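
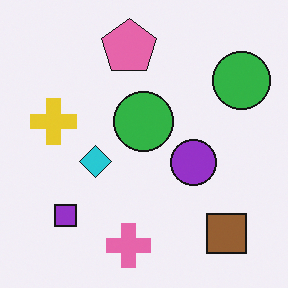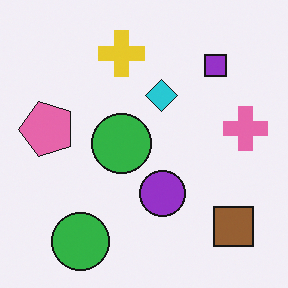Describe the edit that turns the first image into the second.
The transformation is: transposed (reflected across the top-left ↔ bottom-right diagonal).

Shapes have swapped their row and column positions — what was in the top-right is now in the bottom-left — a diagonal reflection.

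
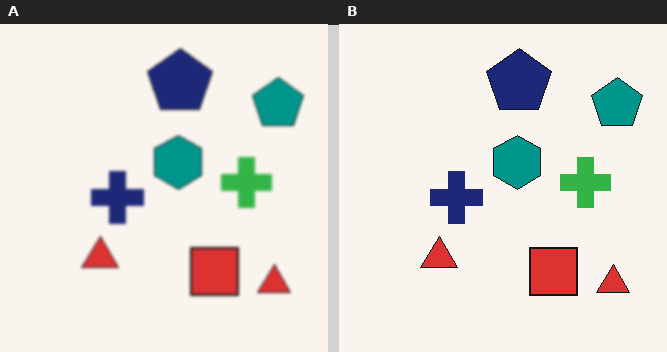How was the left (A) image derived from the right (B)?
The left (A) image is the right (B) lightly blurred.

Shape edges and outlines are uniformly softened across the whole image.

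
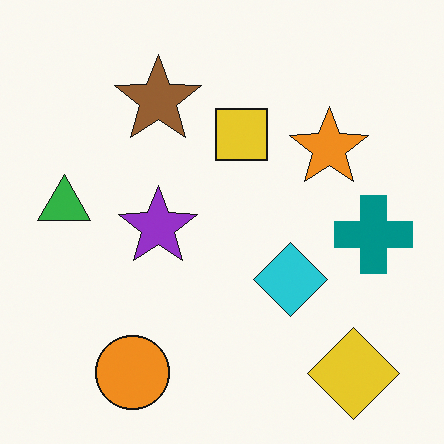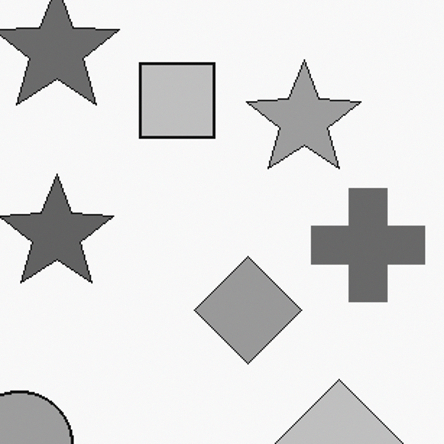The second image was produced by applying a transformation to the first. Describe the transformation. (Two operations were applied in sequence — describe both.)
The second image is the first cropped to a modestly smaller region and rescaled, then converted to grayscale.

The visible shapes are larger and the field of view is narrower; shapes near the original edges may be partly or wholly outside the frame — a crop-and-rescale. All color is removed — every shape is now a shade of grey.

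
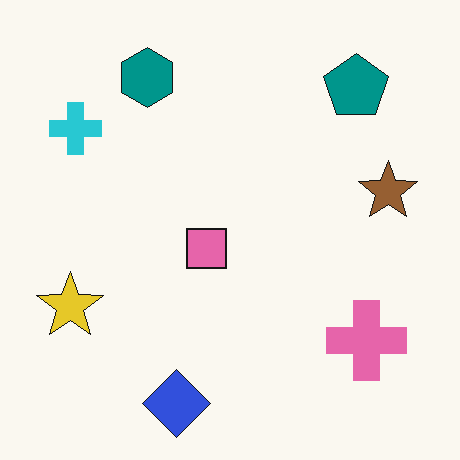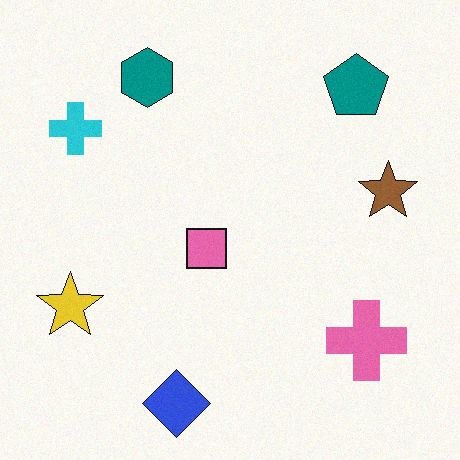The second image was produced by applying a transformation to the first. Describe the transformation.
This is the original image degraded with a light layer of grain.

Random speckle covers the whole image, including the flat background.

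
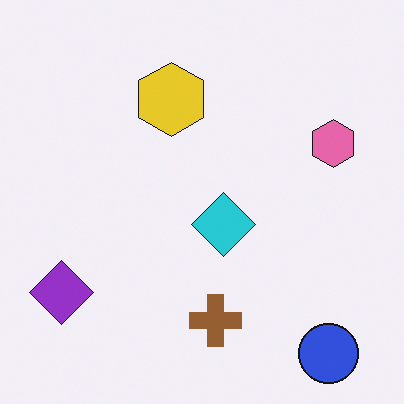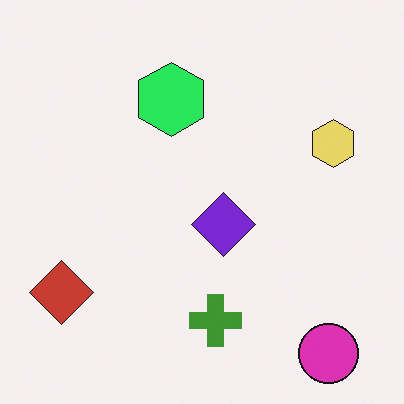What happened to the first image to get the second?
This is the original image hue-shifted through roughly a third of the color wheel.

Every shape's color has rotated by the same amount around the hue wheel — a uniform hue shift.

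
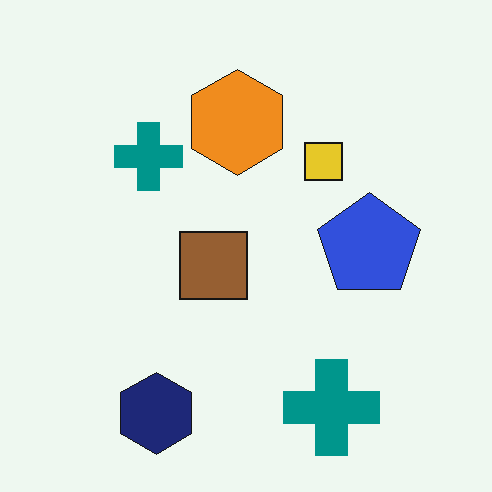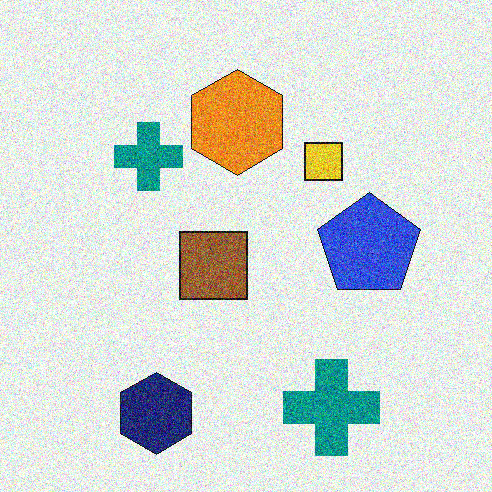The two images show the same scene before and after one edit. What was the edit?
Degraded with a thick layer of grain.

Random speckle covers the whole image, including the flat background.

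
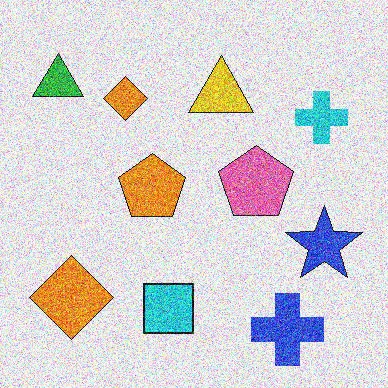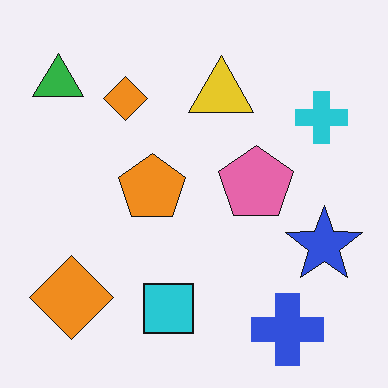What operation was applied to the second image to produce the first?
The first image is the second degraded with a thick layer of grain.

Random speckle covers the whole image, including the flat background.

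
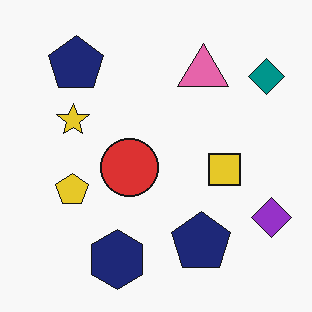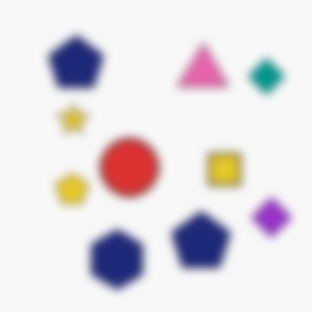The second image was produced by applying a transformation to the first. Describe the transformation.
It was moderately blurred.

Shape edges and outlines are uniformly softened across the whole image.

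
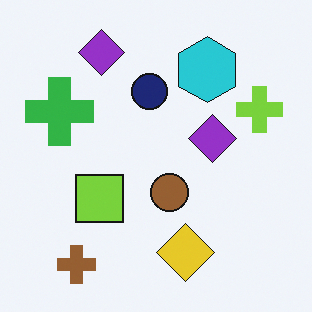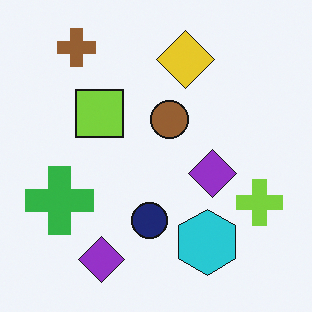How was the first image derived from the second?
Flipped vertically (top ↔ bottom).

The brown cross is in the top-left of the second image and the bottom-left of the first — shapes on opposite sides of the horizontal midline have swapped in a mirror flip.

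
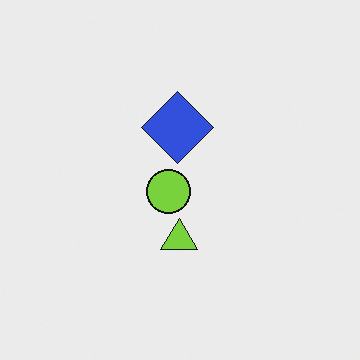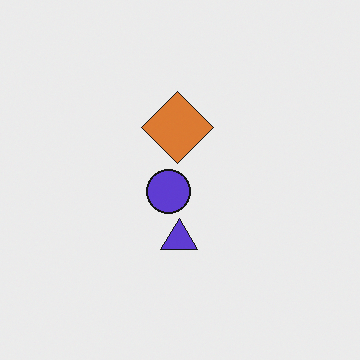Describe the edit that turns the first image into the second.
The transformation is: hue-shifted by a large amount.

Every shape's color has rotated by the same amount around the hue wheel — a uniform hue shift.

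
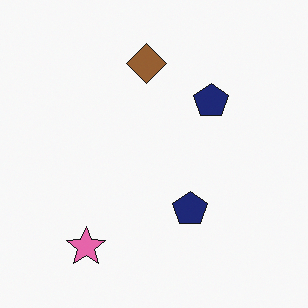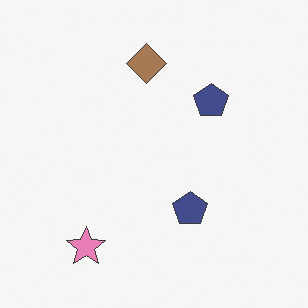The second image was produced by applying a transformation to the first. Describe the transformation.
The image was given slightly reduced contrast.

Tones are pushed toward mid-grey across the whole image — a global contrast change.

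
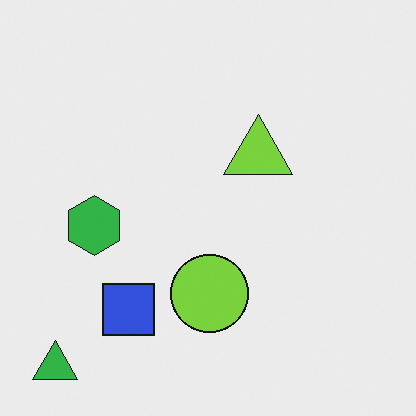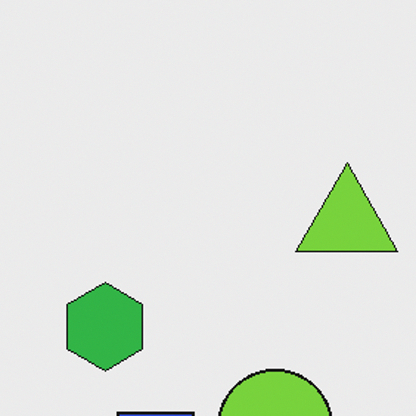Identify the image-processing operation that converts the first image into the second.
It was cropped to a modestly smaller region and rescaled.

The visible shapes are larger and the field of view is narrower; shapes near the original edges may be partly or wholly outside the frame — a crop-and-rescale.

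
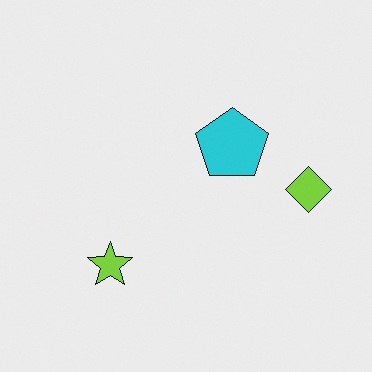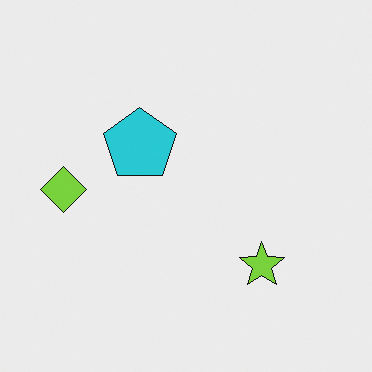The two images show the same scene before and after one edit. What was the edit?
Flipped horizontally (left ↔ right).

The lime diamond is in the right of the first image and the left of the second — shapes on opposite sides of the vertical midline have swapped in a mirror flip.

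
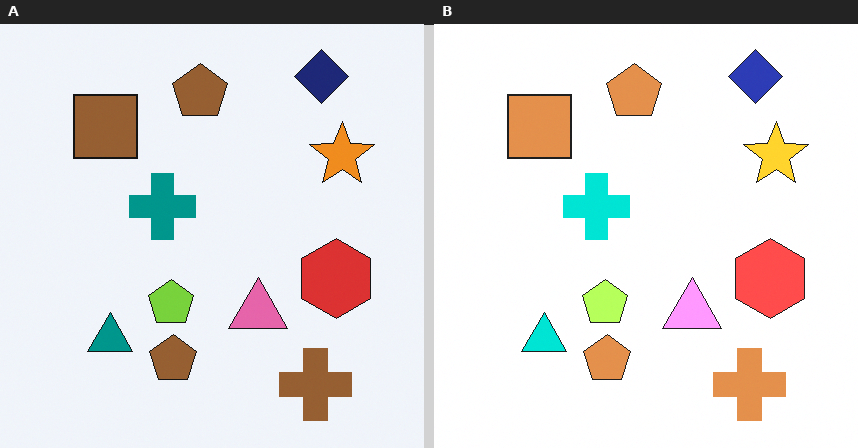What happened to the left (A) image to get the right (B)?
This is the original image substantially brightened.

Every pixel — background and shapes alike — is uniformly brightened.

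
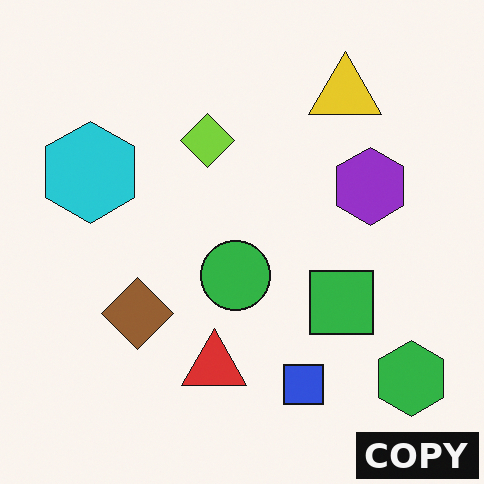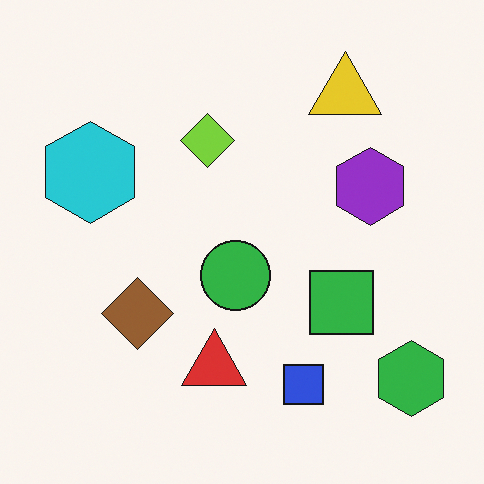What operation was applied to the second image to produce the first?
This is the original image watermarked with the text "COPY" in the lower-right corner.

A dark label reading "COPY" appears in the lower-right corner.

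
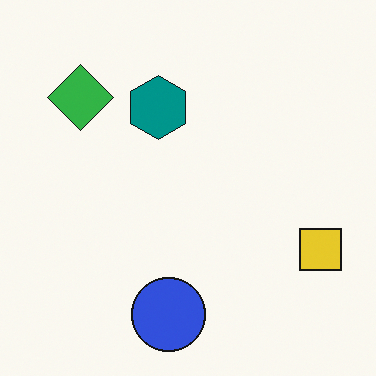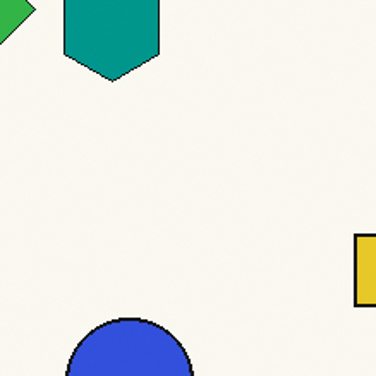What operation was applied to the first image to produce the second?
Cropped to a noticeably smaller region and rescaled.

The visible shapes are larger and the field of view is narrower; shapes near the original edges may be partly or wholly outside the frame — a crop-and-rescale.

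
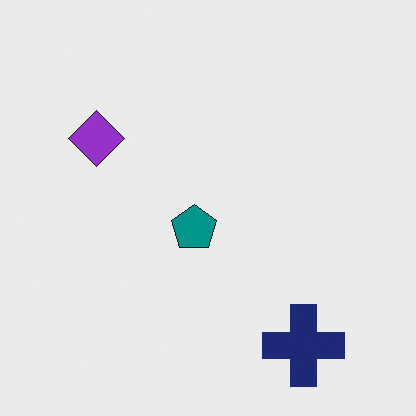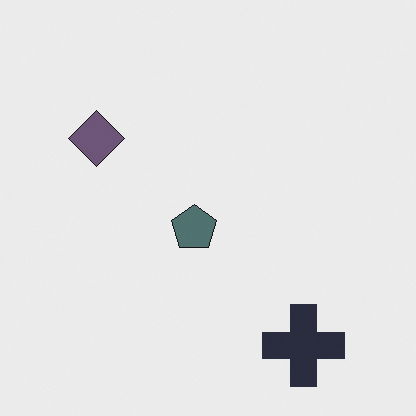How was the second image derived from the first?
The transformation is: heavily desaturated.

All colors are more muted and greyish — a global saturation change.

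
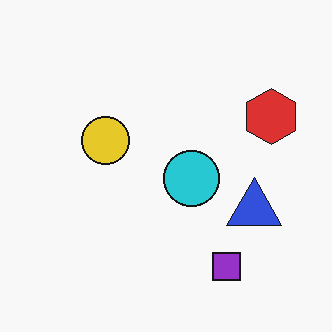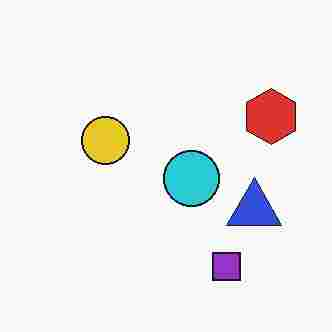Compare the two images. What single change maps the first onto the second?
The second image is the first heavily JPEG-compressed with obvious blocking artifacts.

Blocky 8×8 compression artifacts appear around shape edges and the flat background shows ringing — characteristic JPEG degradation.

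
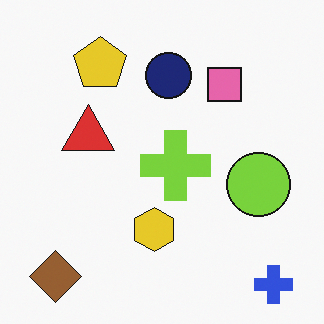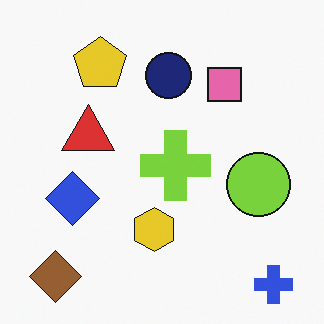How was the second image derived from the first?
It was overlaid with an additional blue diamond.

A blue diamond appears in the second image that is absent from the first.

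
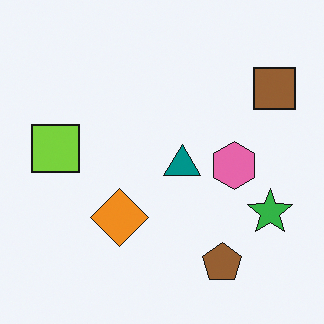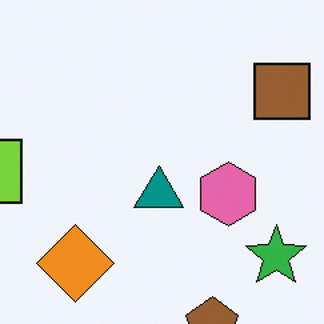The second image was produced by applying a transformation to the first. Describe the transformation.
The image was cropped slightly and scaled back up.

The visible shapes are larger and the field of view is narrower; shapes near the original edges may be partly or wholly outside the frame — a crop-and-rescale.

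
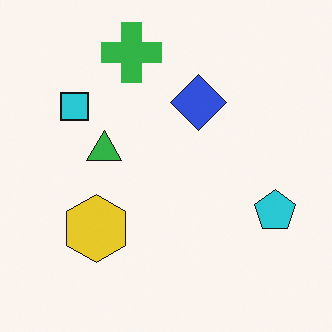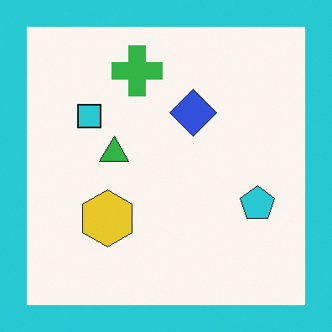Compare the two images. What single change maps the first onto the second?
The second image is the first framed with a cyan border.

A solid cyan frame runs around the edge of the second image, with the content slightly shrunk inside it.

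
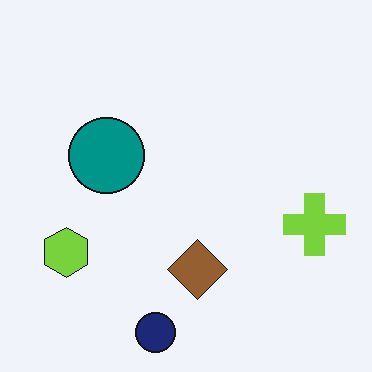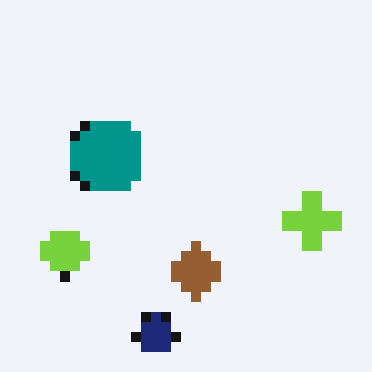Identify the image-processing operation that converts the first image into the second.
This is the original image coarsely pixelated.

Shapes are reduced to large square blocks; fine edges and outlines are lost — a downscale-then-upscale (mosaic) effect.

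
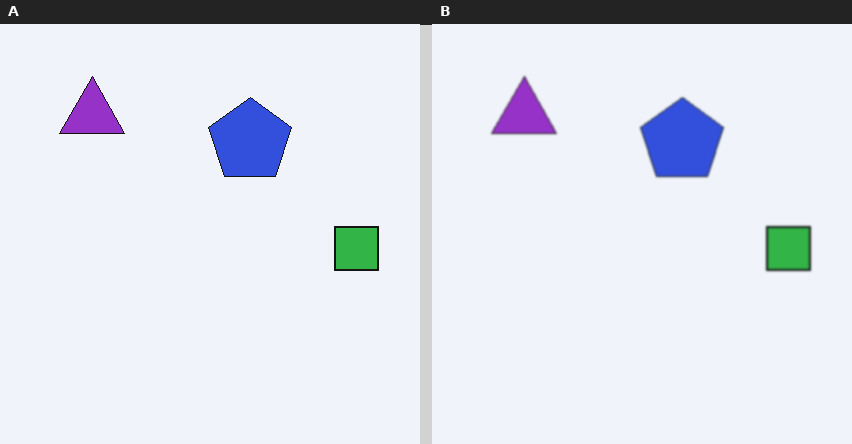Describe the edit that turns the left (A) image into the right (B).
The transformation is: given a subtle gaussian blur.

Shape edges and outlines are uniformly softened across the whole image.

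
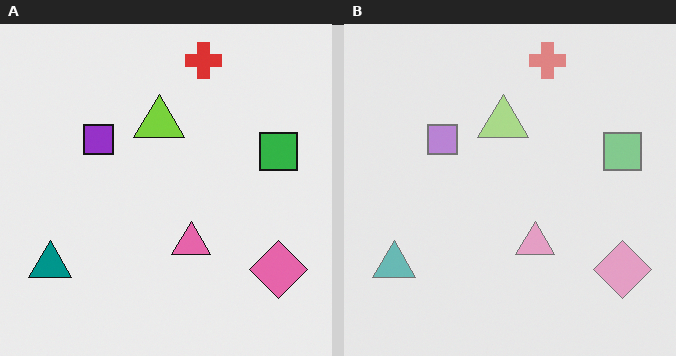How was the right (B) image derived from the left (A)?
This is the original image given much lower contrast.

Tones are pushed toward mid-grey across the whole image — a global contrast change.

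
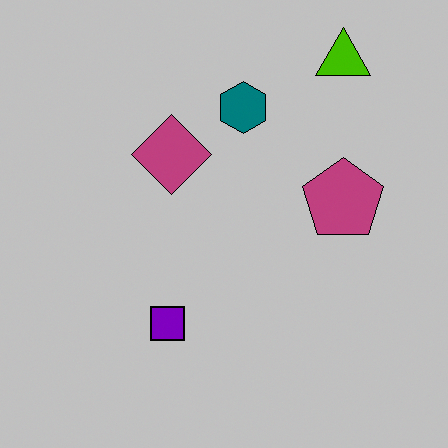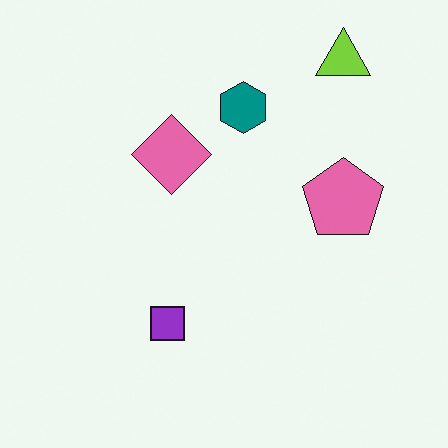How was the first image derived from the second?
It was aggressively posterized.

Each flat color has snapped to a coarser quantized level — most visibly, the near-white background has dropped to a flat grey.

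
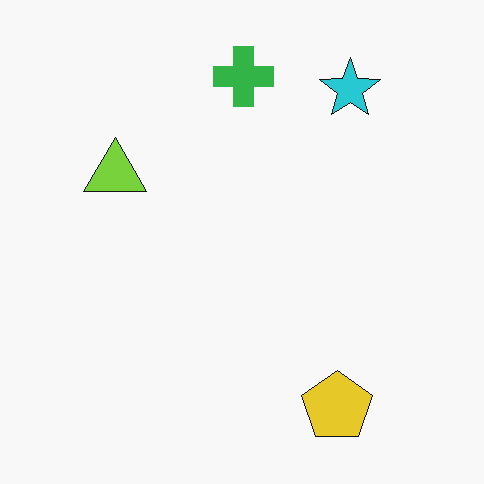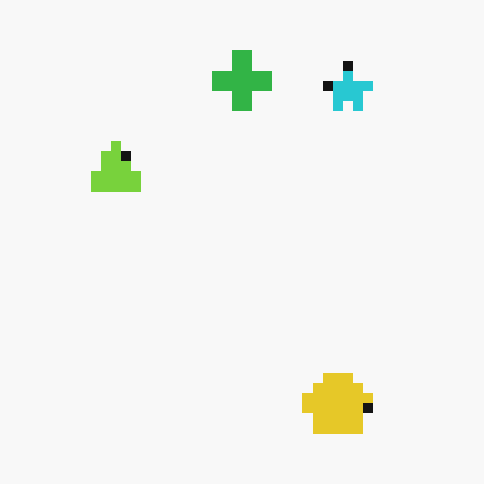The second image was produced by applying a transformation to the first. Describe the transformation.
This is the original image heavily pixelated into large blocks.

Shapes are reduced to large square blocks; fine edges and outlines are lost — a downscale-then-upscale (mosaic) effect.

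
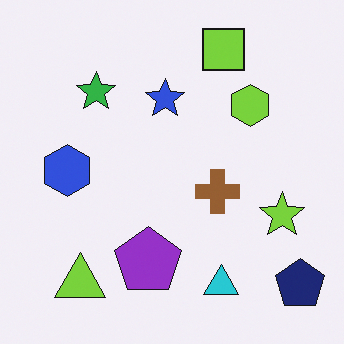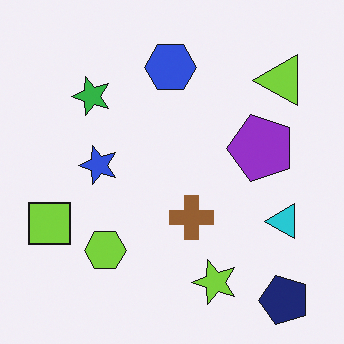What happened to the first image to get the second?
It was transposed (reflected across the top-left ↔ bottom-right diagonal).

Shapes have swapped their row and column positions — what was in the top-right is now in the bottom-left — a diagonal reflection.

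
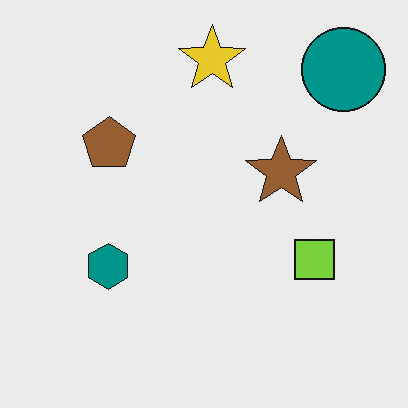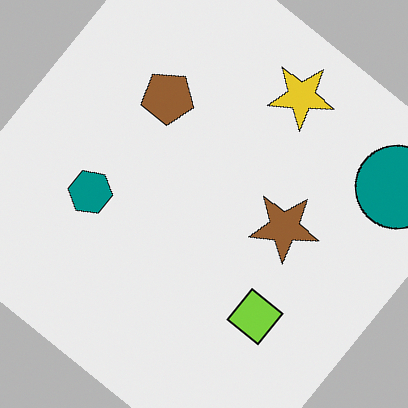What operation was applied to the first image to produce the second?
This is the original image rotated clockwise by a large amount — several tens of degrees.

Every shape is tilted by the same angle and the image corners show triangular fill wedges — a whole-image rotation by a non-right angle.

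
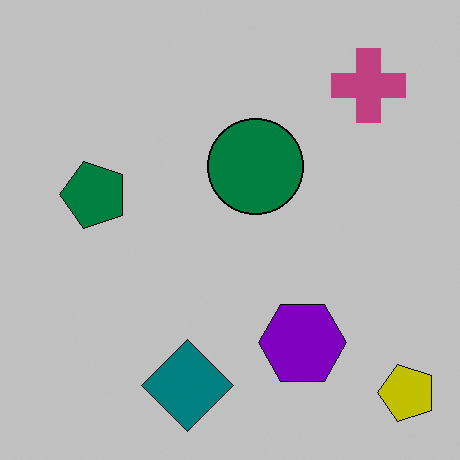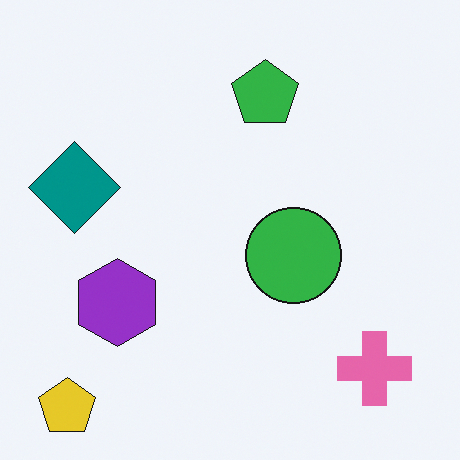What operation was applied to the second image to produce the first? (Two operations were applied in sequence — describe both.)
Rotated 90° counter-clockwise, then aggressively posterized.

The yellow pentagon sits in the bottom-left of the second image and the bottom-right of the first — consistent with a whole-image 90° counter-clockwise rotation. Each flat color has snapped to a coarser quantized level — most visibly, the near-white background has dropped to a flat grey.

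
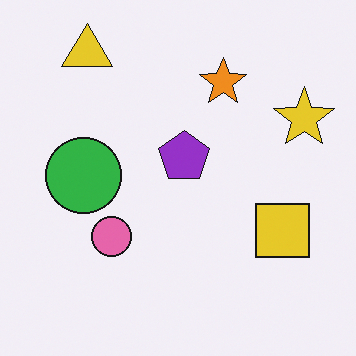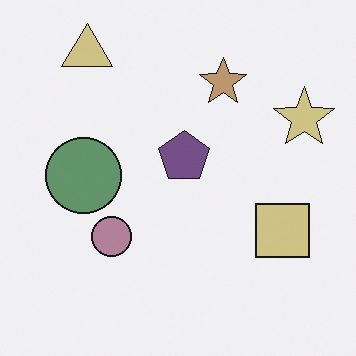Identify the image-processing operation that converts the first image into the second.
The image was made much more muted (saturation change).

All colors are more muted and greyish — a global saturation change.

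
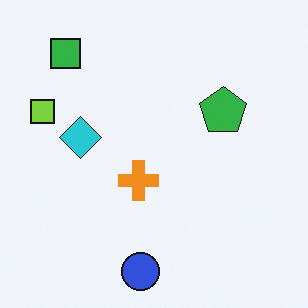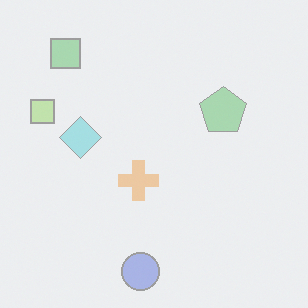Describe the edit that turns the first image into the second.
This is the original image washed out (contrast reduced).

Tones are pushed toward mid-grey across the whole image — a global contrast change.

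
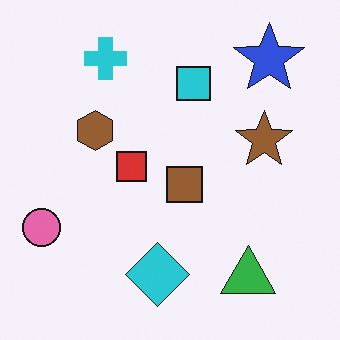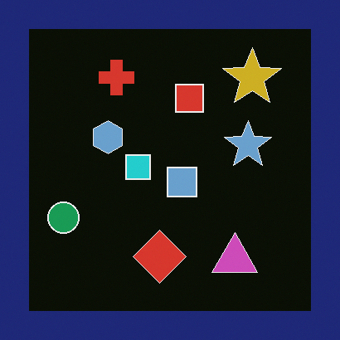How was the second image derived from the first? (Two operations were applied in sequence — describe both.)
The image was color-inverted (negative), then framed with a navy border.

The light background has become dark and every shape's color is its complement — a photographic negative. A solid navy frame runs around the edge of the second image, with the content slightly shrunk inside it.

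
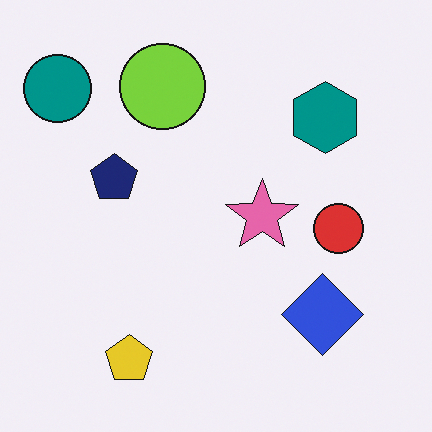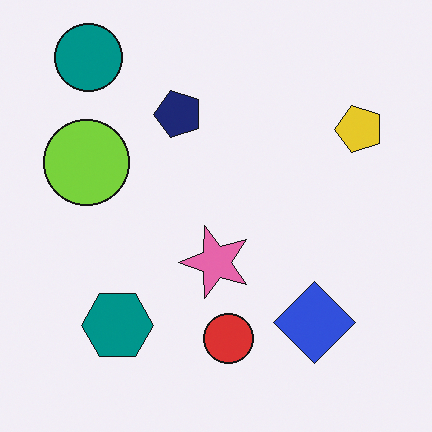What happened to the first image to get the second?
It was transposed (reflected across the top-left ↔ bottom-right diagonal).

Shapes have swapped their row and column positions — what was in the top-right is now in the bottom-left — a diagonal reflection.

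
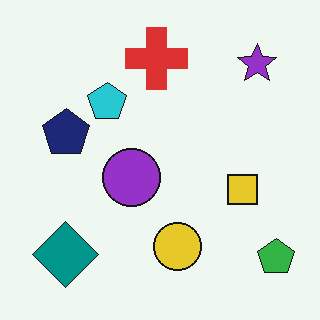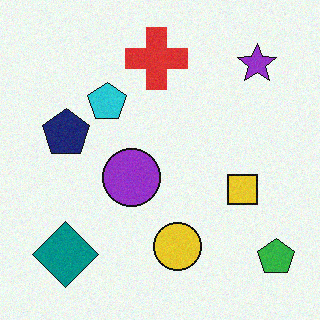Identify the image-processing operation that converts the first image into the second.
Degraded with a light layer of grain.

Random speckle covers the whole image, including the flat background.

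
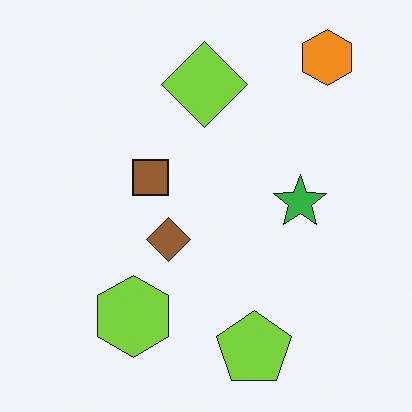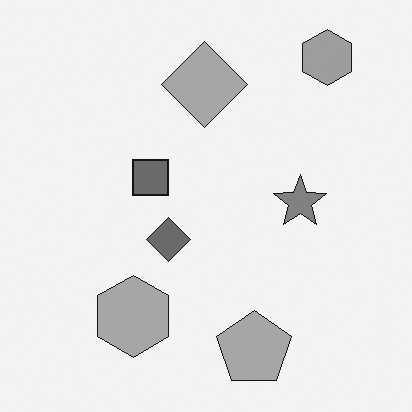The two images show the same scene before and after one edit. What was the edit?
The image was converted to grayscale.

All color is removed — every shape is now a shade of grey.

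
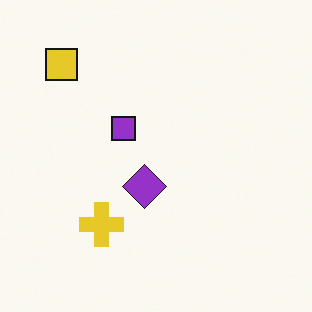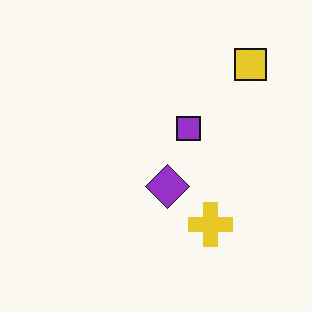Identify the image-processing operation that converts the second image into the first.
It was flipped horizontally (left ↔ right).

The yellow square is in the top-right of the second image and the top-left of the first — shapes on opposite sides of the vertical midline have swapped in a mirror flip.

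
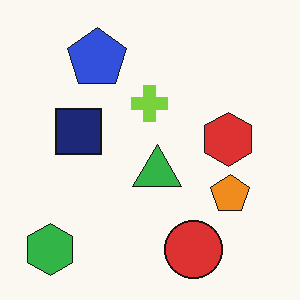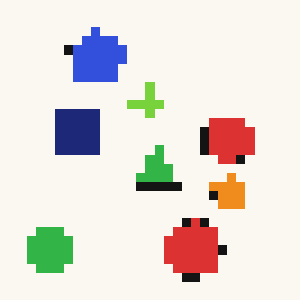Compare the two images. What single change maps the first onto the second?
Heavily pixelated into large blocks.

Shapes are reduced to large square blocks; fine edges and outlines are lost — a downscale-then-upscale (mosaic) effect.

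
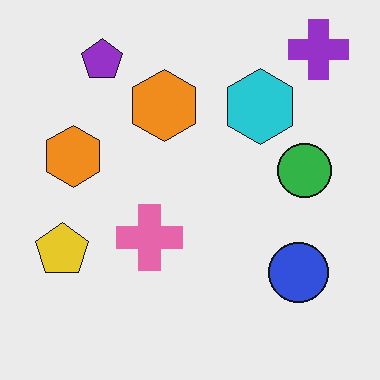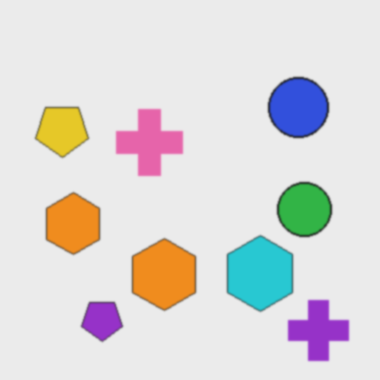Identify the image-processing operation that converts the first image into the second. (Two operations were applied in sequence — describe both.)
The transformation is: given a subtle gaussian blur, then flipped vertically (top ↔ bottom).

Shape edges and outlines are uniformly softened across the whole image. The purple cross is in the top-right of the first image and the bottom-right of the second — shapes on opposite sides of the horizontal midline have swapped in a mirror flip.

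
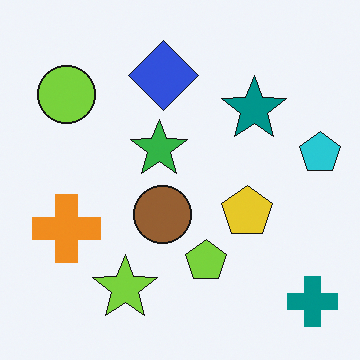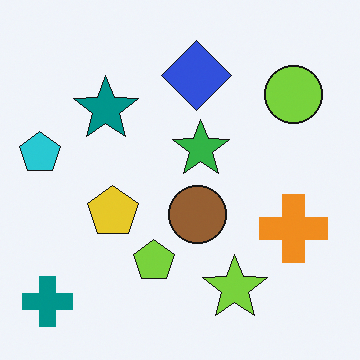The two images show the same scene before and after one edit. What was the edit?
The second image is the first flipped horizontally (left ↔ right).

The cyan pentagon is in the right of the first image and the left of the second — shapes on opposite sides of the vertical midline have swapped in a mirror flip.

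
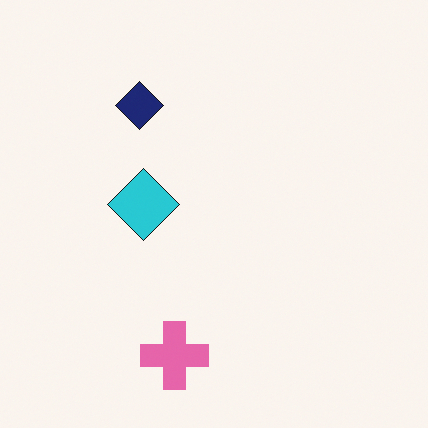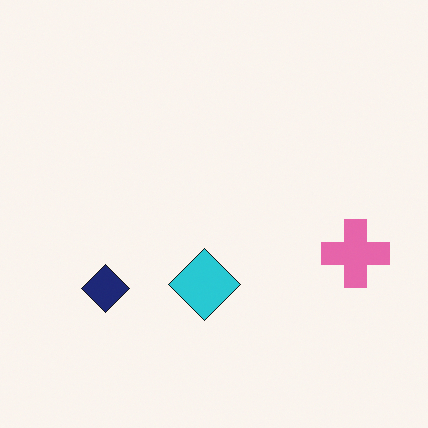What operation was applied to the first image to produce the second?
The second image is the first rotated 90° counter-clockwise.

The pink cross sits in the bottom of the first image and the right of the second — consistent with a whole-image 90° counter-clockwise rotation.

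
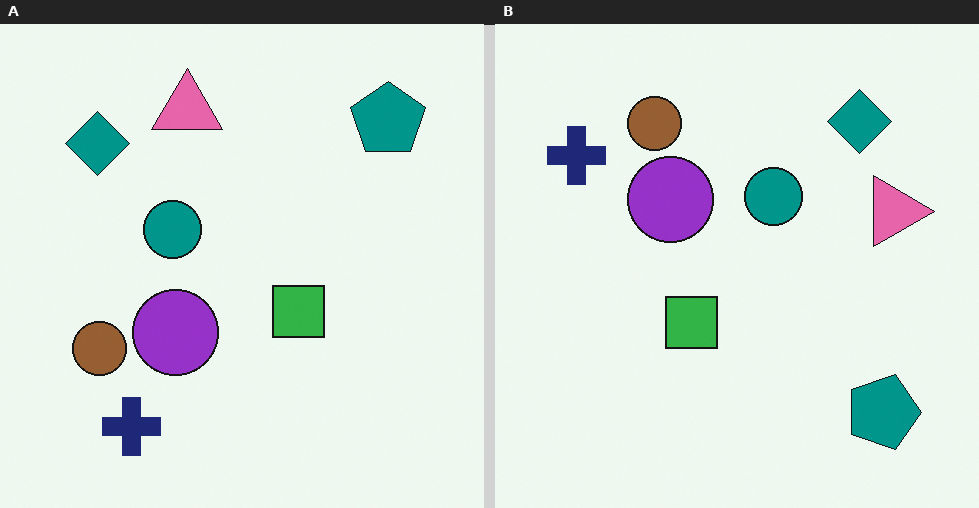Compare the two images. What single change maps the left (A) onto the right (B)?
The transformation is: rotated 90° clockwise.

The teal pentagon sits in the top-right of the left (A) image and the bottom-right of the right (B) — consistent with a whole-image 90° clockwise rotation.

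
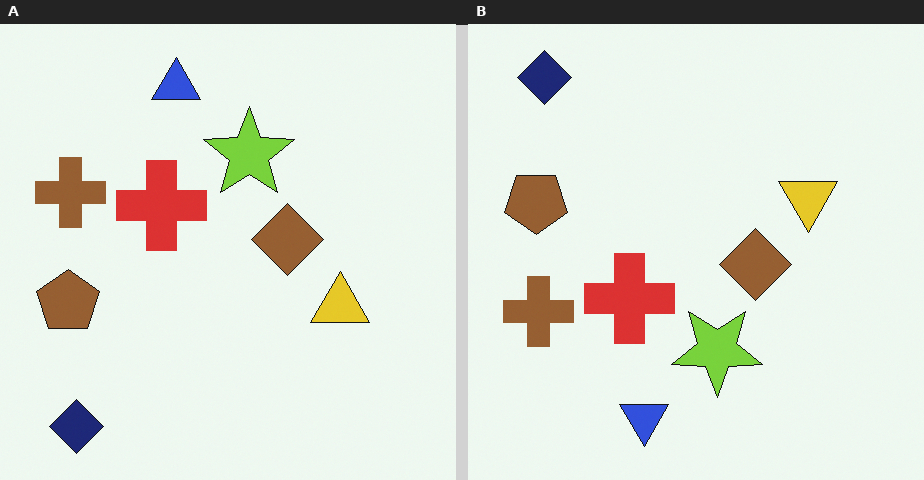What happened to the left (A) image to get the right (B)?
The image was flipped vertically (top ↔ bottom).

The navy diamond is in the bottom-left of the left (A) image and the top-left of the right (B) — shapes on opposite sides of the horizontal midline have swapped in a mirror flip.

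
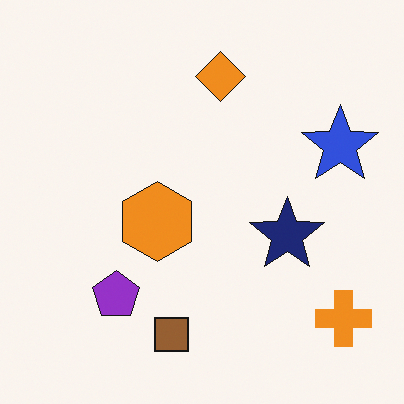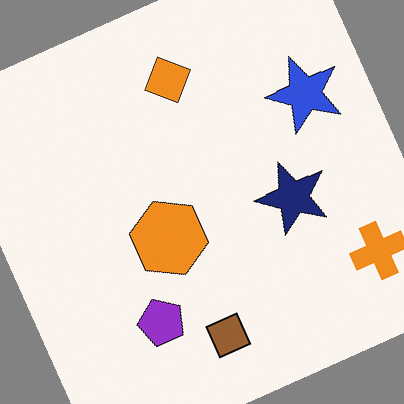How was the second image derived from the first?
It was rotated counter-clockwise by a moderate amount.

Every shape is tilted by the same angle and the image corners show triangular fill wedges — a whole-image rotation by a non-right angle.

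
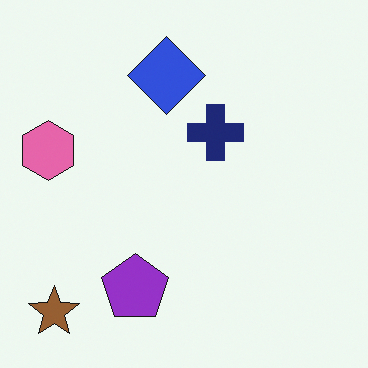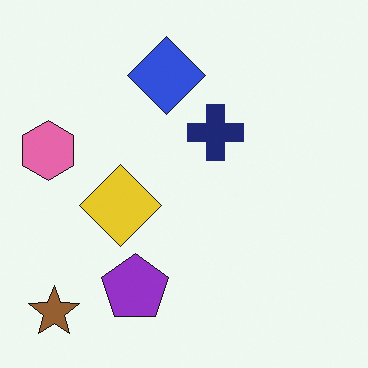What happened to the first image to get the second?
The second image is the first overlaid with an additional yellow diamond.

A yellow diamond appears in the second image that is absent from the first.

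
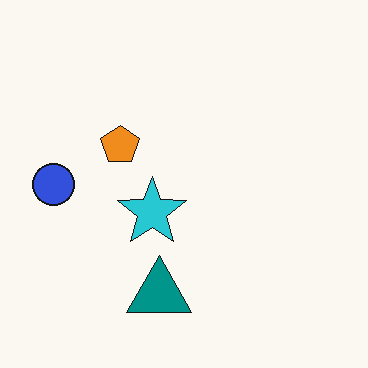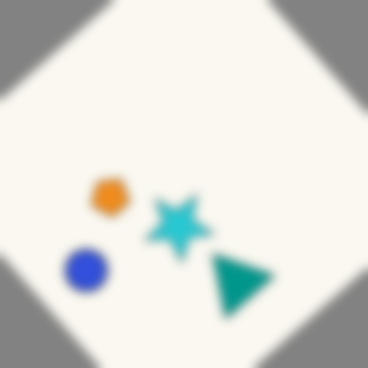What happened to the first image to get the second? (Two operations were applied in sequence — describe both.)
The image was rotated counter-clockwise by a large amount — several tens of degrees, then heavily blurred.

Every shape is tilted by the same angle and the image corners show triangular fill wedges — a whole-image rotation by a non-right angle. Shape edges and outlines are uniformly softened across the whole image.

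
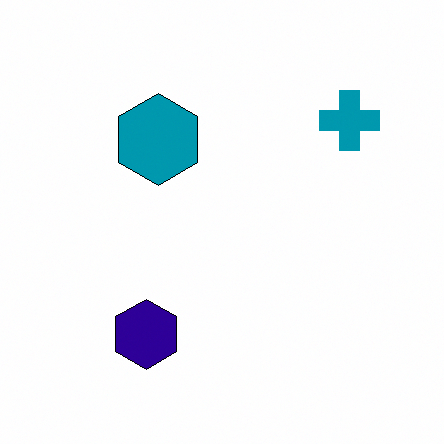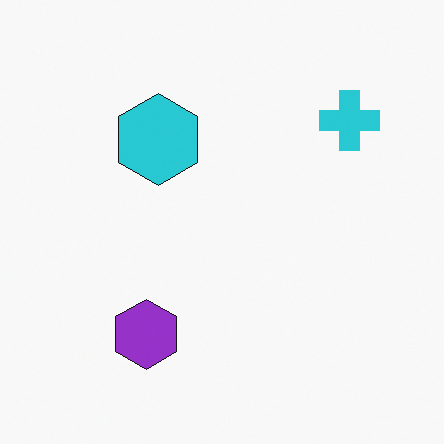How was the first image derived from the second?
Given much higher contrast.

Tones are pushed away from mid-grey across the whole image — a global contrast change.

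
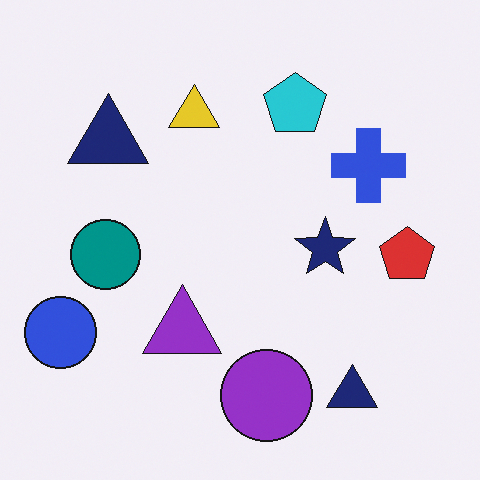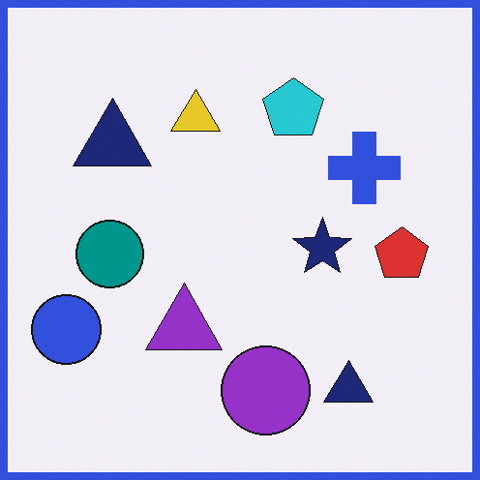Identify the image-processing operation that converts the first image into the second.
It was framed with a blue border.

A solid blue frame runs around the edge of the second image, with the content slightly shrunk inside it.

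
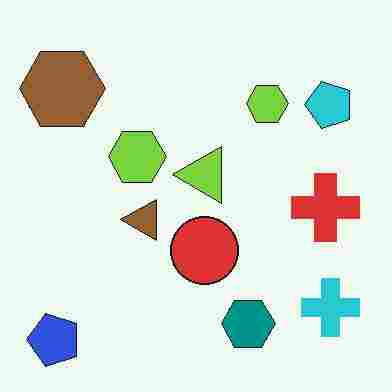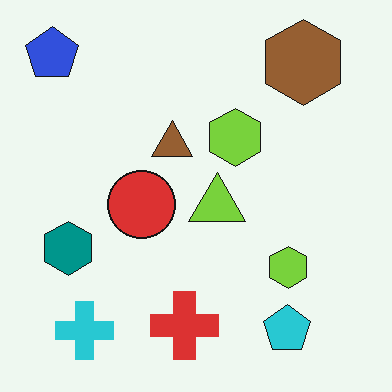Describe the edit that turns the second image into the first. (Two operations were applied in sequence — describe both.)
This is the original image rotated 90° counter-clockwise, then heavily JPEG-compressed with obvious blocking artifacts.

The blue pentagon sits in the top-left of the second image and the bottom-left of the first — consistent with a whole-image 90° counter-clockwise rotation. Blocky 8×8 compression artifacts appear around shape edges and the flat background shows ringing — characteristic JPEG degradation.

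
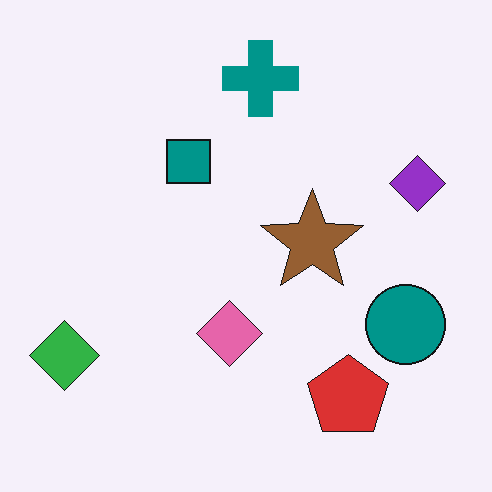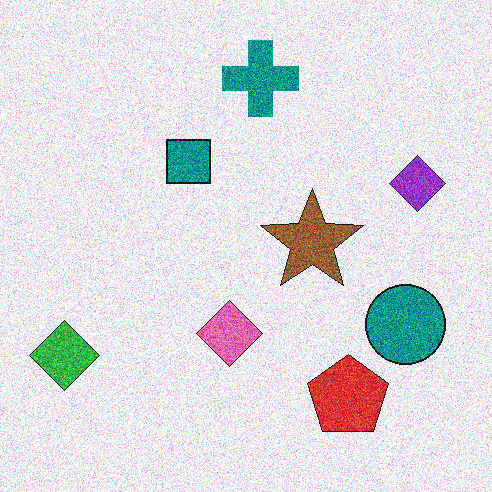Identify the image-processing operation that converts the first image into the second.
It was degraded with strong gaussian noise.

Random speckle covers the whole image, including the flat background.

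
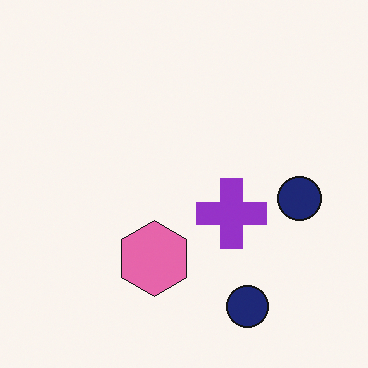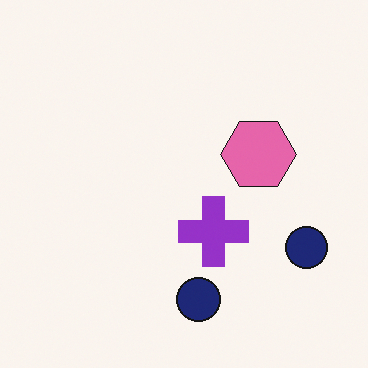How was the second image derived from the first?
The transformation is: transposed (reflected across the top-left ↔ bottom-right diagonal).

Shapes have swapped their row and column positions — what was in the top-right is now in the bottom-left — a diagonal reflection.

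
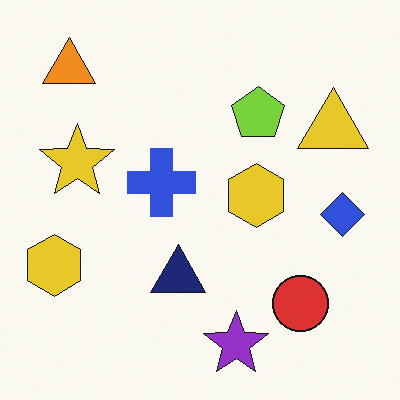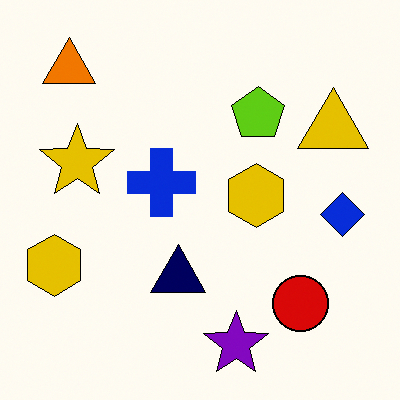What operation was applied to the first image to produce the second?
The image was given slightly increased contrast.

Tones are pushed away from mid-grey across the whole image — a global contrast change.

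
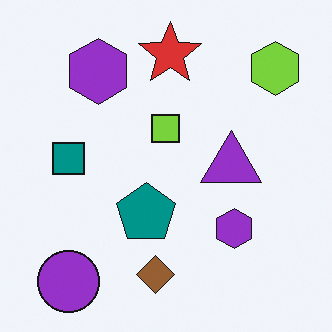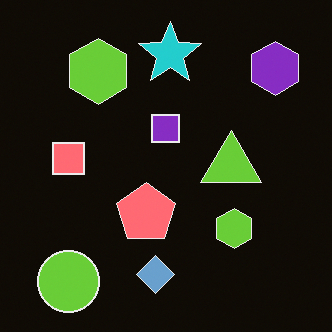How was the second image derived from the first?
The image was color-inverted (negative).

The light background has become dark and every shape's color is its complement — a photographic negative.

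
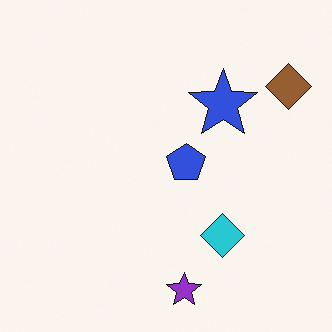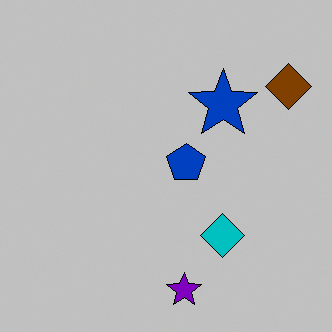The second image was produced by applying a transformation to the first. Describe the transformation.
This is the original image heavily posterized to just a handful of flat colors.

Each flat color has snapped to a coarser quantized level — most visibly, the near-white background has dropped to a flat grey.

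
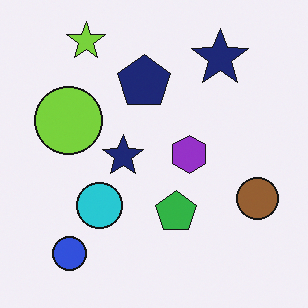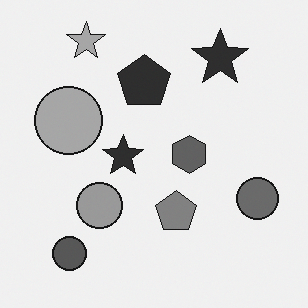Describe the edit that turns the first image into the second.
This is the original image converted to grayscale.

All color is removed — every shape is now a shade of grey.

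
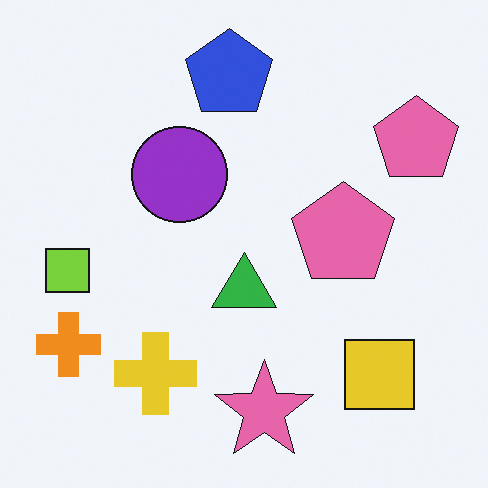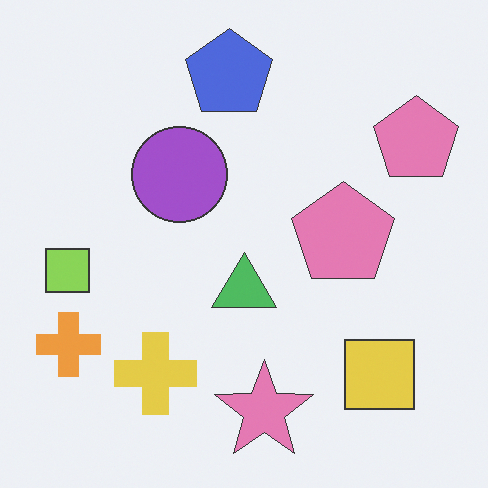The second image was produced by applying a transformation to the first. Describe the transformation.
The second image is the first given slightly reduced contrast.

Tones are pushed toward mid-grey across the whole image — a global contrast change.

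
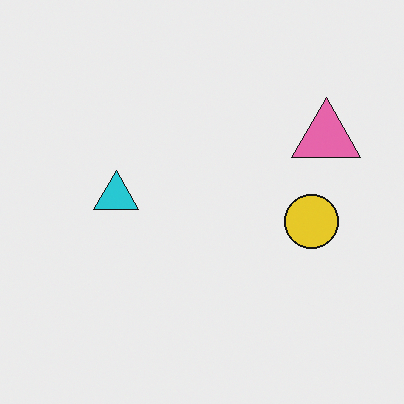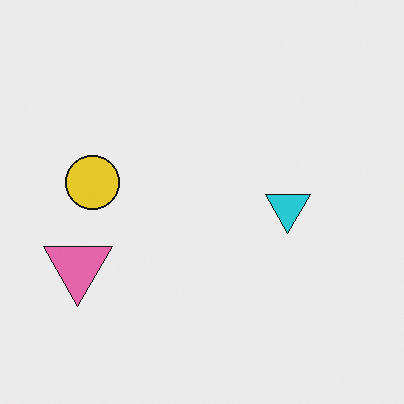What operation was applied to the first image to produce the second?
The image was rotated 180°.

The pink triangle sits in the right of the first image and the left of the second — consistent with a whole-image 180° rotation.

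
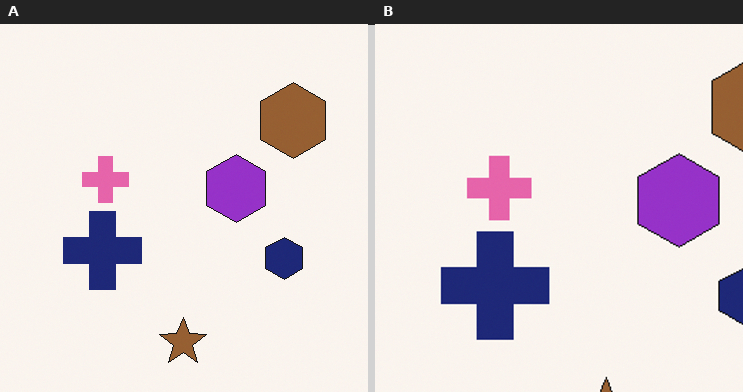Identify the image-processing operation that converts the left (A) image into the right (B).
Cropped slightly and scaled back up.

The visible shapes are larger and the field of view is narrower; shapes near the original edges may be partly or wholly outside the frame — a crop-and-rescale.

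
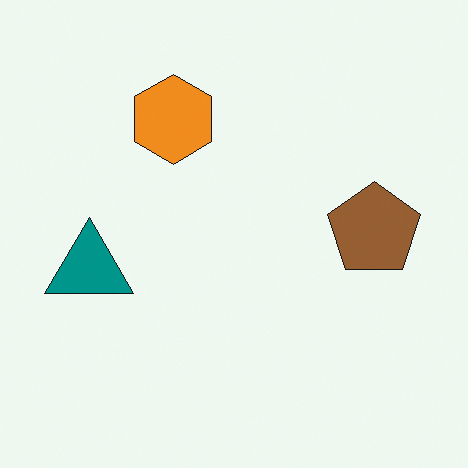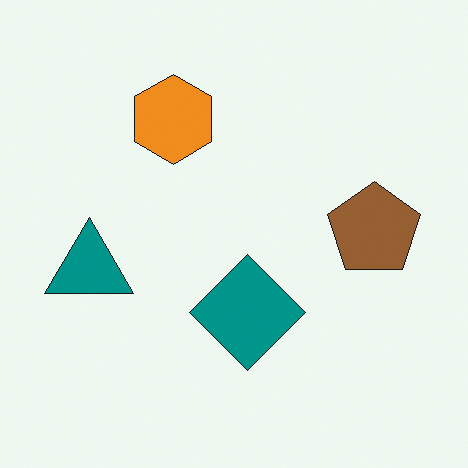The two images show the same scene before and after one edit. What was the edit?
Overlaid with an additional teal diamond.

A teal diamond appears in the second image that is absent from the first.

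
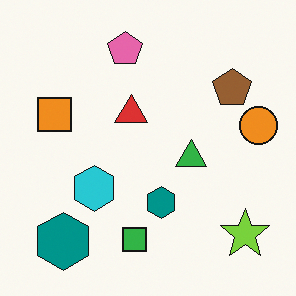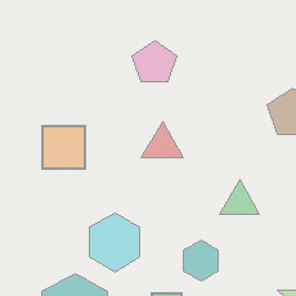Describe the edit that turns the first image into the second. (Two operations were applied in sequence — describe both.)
The transformation is: cropped to a modestly smaller region and rescaled, then given much lower contrast.

The visible shapes are larger and the field of view is narrower; shapes near the original edges may be partly or wholly outside the frame — a crop-and-rescale. Tones are pushed toward mid-grey across the whole image — a global contrast change.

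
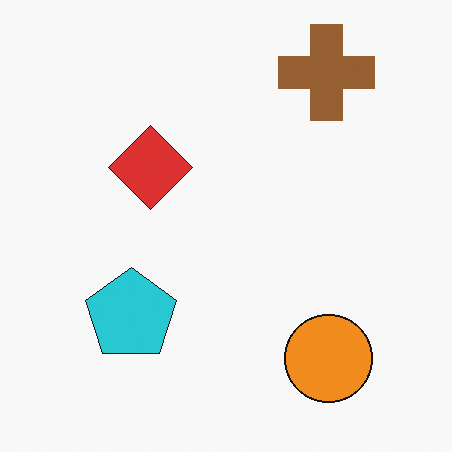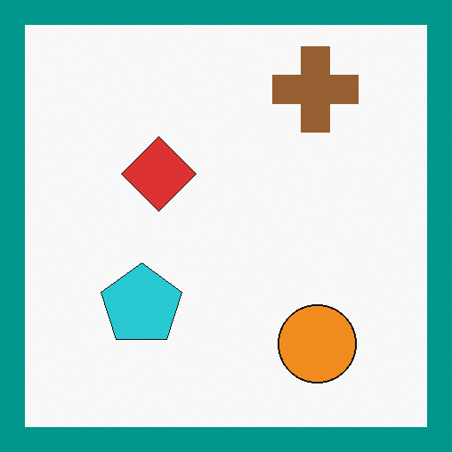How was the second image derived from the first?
It was framed with a teal border.

A solid teal frame runs around the edge of the second image, with the content slightly shrunk inside it.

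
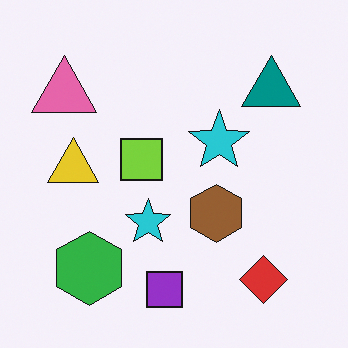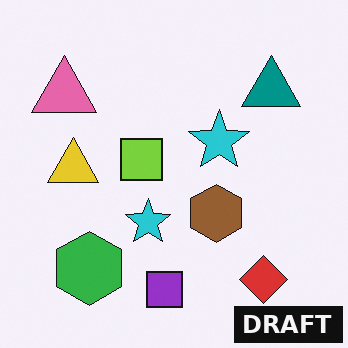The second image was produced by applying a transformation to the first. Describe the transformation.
It was watermarked with the text "DRAFT" in the lower-right corner.

A dark label reading "DRAFT" appears in the lower-right corner.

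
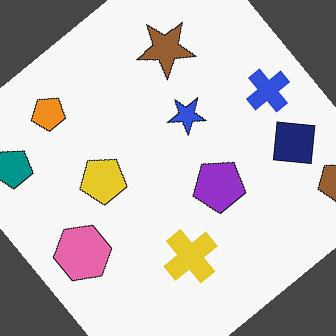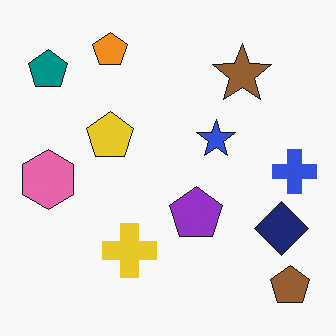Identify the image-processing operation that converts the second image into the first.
It was rotated counter-clockwise by a large amount — several tens of degrees.

Every shape is tilted by the same angle and the image corners show triangular fill wedges — a whole-image rotation by a non-right angle.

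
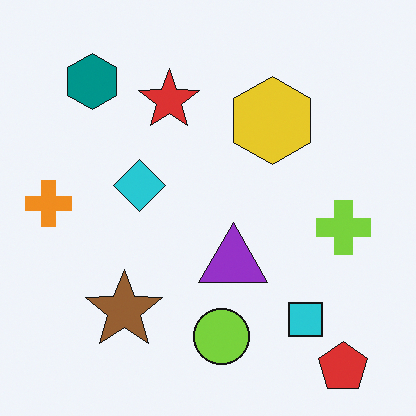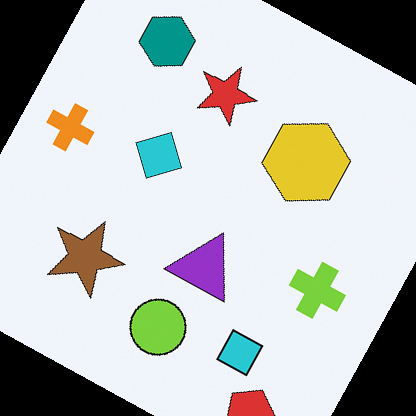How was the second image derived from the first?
This is the original image rotated clockwise by a clearly visible amount.

Every shape is tilted by the same angle and the image corners show triangular fill wedges — a whole-image rotation by a non-right angle.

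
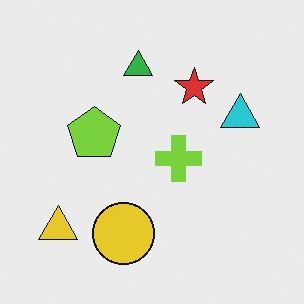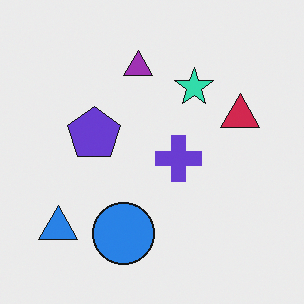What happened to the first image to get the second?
This is the original image hue-shifted through roughly half the color wheel.

Every shape's color has rotated by the same amount around the hue wheel — a uniform hue shift.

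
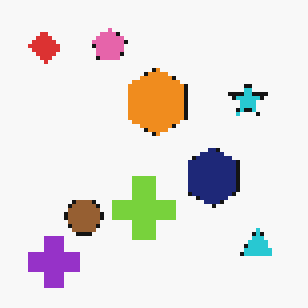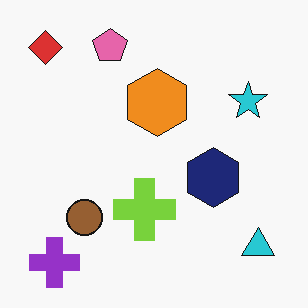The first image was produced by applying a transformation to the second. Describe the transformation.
It was mildly pixelated.

Shapes are reduced to large square blocks; fine edges and outlines are lost — a downscale-then-upscale (mosaic) effect.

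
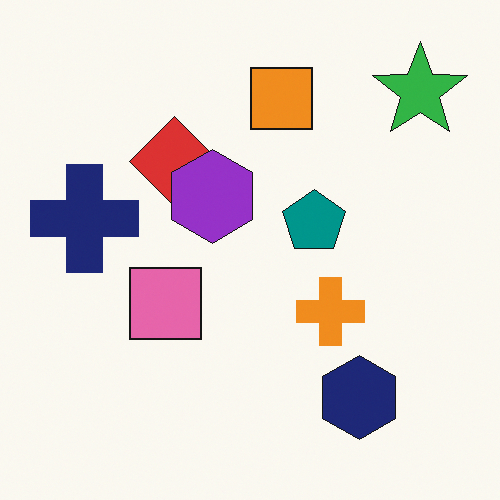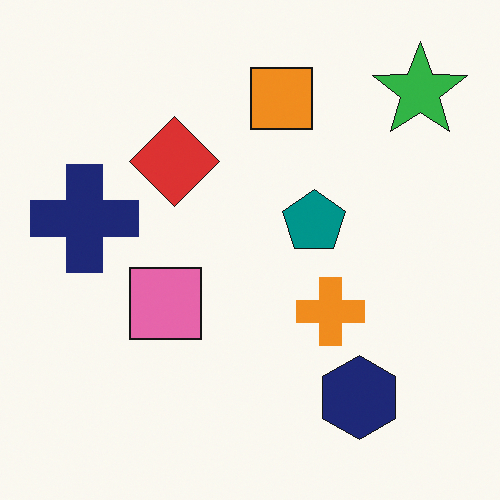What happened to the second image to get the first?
The transformation is: overlaid with an additional purple hexagon.

A purple hexagon appears in the first image that is absent from the second.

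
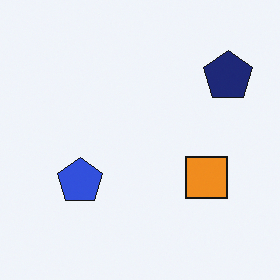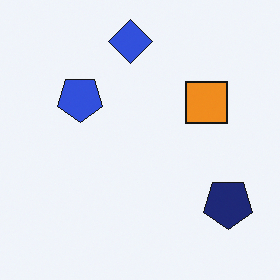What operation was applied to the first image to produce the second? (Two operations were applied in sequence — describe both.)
This is the original image flipped vertically (top ↔ bottom), then overlaid with an additional blue diamond.

The navy pentagon is in the top-right of the first image and the bottom-right of the second — shapes on opposite sides of the horizontal midline have swapped in a mirror flip. A blue diamond appears in the second image that is absent from the first.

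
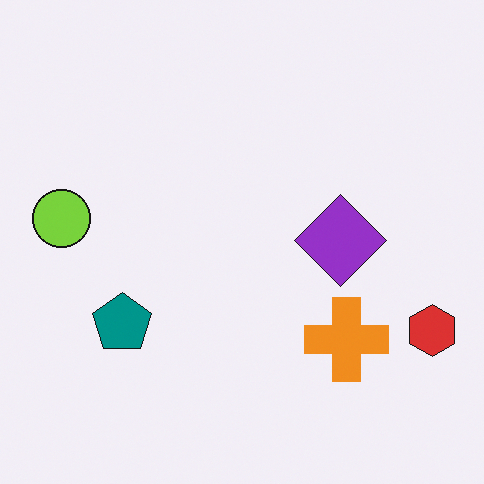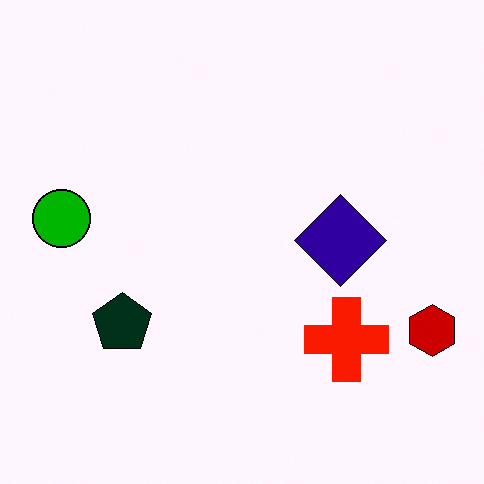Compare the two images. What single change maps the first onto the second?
It was given much higher contrast.

Tones are pushed away from mid-grey across the whole image — a global contrast change.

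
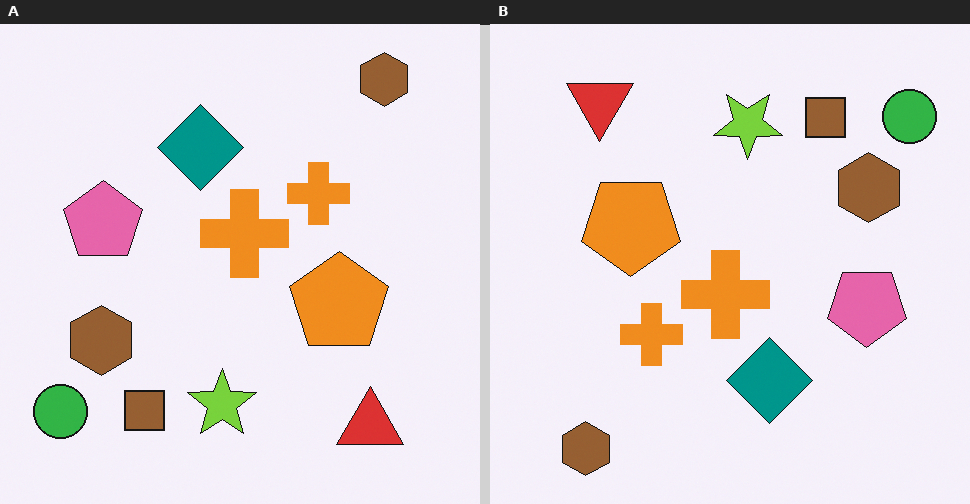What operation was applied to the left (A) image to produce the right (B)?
Rotated 180°.

The green circle sits in the bottom-left of the left (A) image and the top-right of the right (B) — consistent with a whole-image 180° rotation.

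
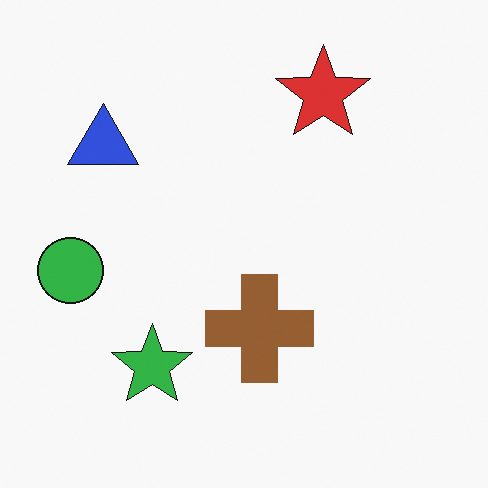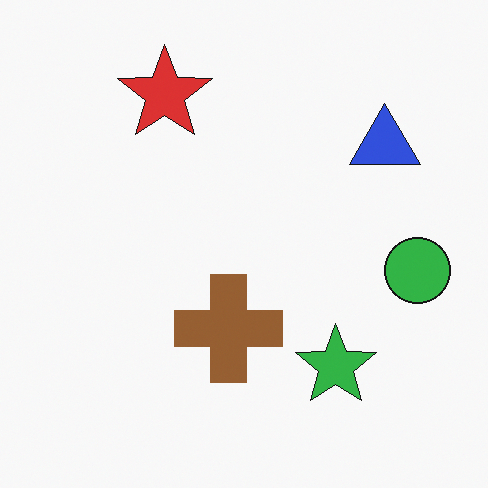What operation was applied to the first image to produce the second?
The image was flipped horizontally (left ↔ right).

The green circle is in the left of the first image and the right of the second — shapes on opposite sides of the vertical midline have swapped in a mirror flip.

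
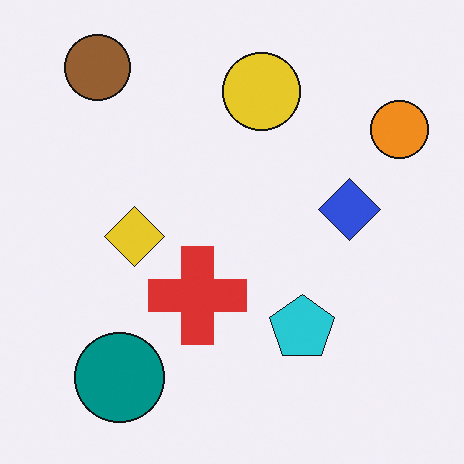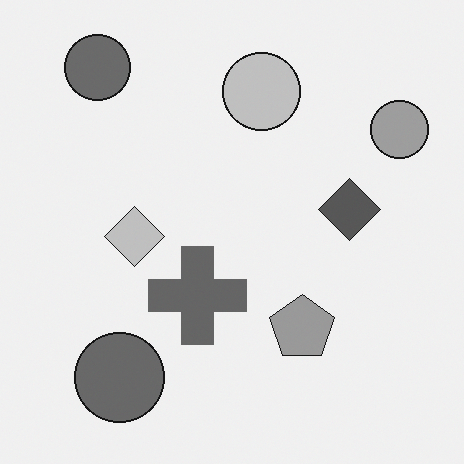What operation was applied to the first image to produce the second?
This is the original image converted to grayscale.

All color is removed — every shape is now a shade of grey.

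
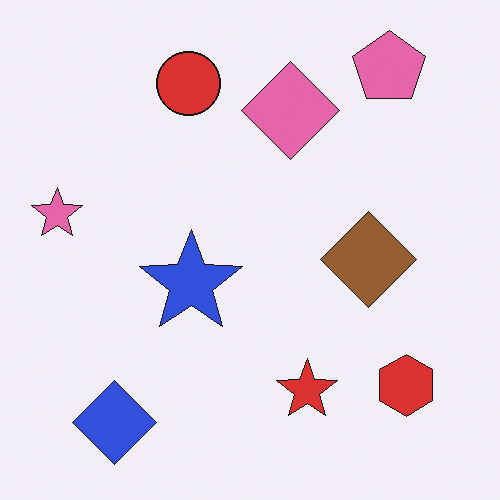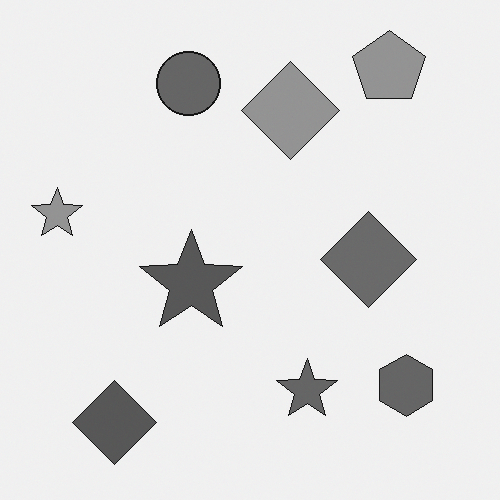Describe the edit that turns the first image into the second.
The image was converted to grayscale.

All color is removed — every shape is now a shade of grey.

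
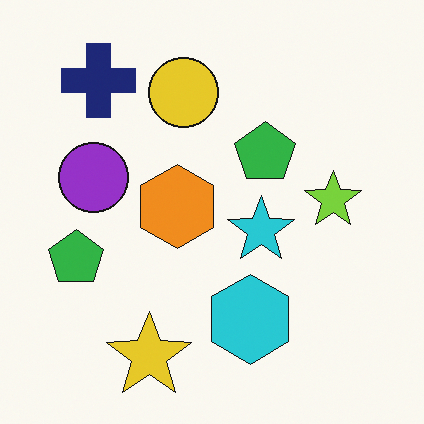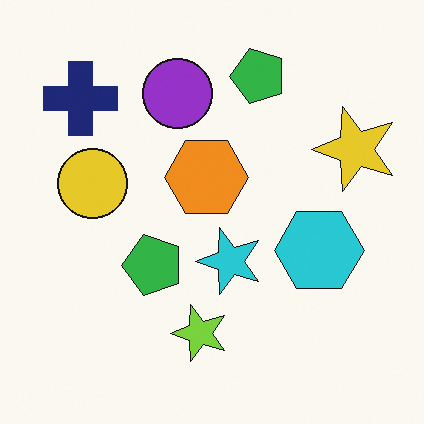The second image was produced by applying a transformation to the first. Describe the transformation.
It was transposed (reflected across the top-left ↔ bottom-right diagonal).

Shapes have swapped their row and column positions — what was in the top-right is now in the bottom-left — a diagonal reflection.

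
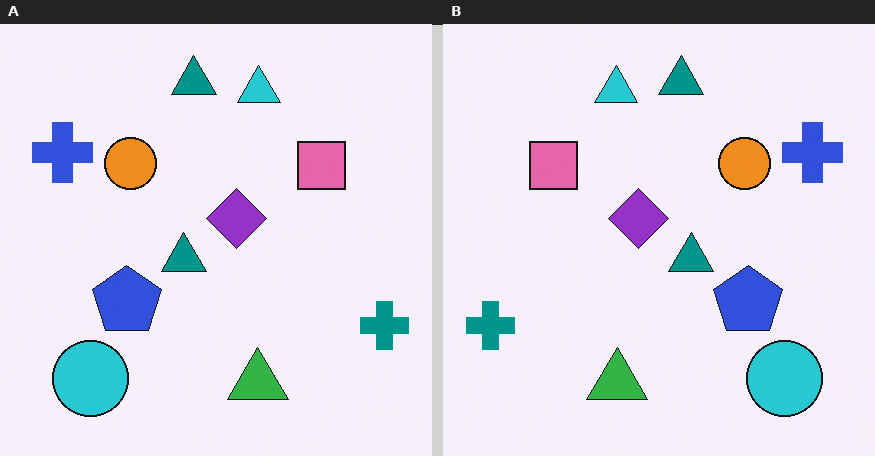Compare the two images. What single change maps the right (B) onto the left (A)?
The transformation is: flipped horizontally (left ↔ right).

The teal cross is in the bottom-left of the right (B) image and the bottom-right of the left (A) — shapes on opposite sides of the vertical midline have swapped in a mirror flip.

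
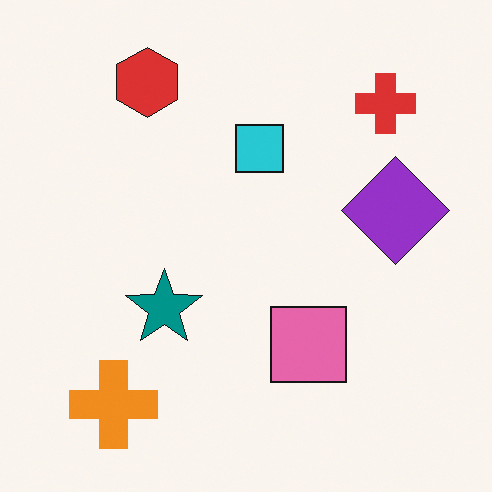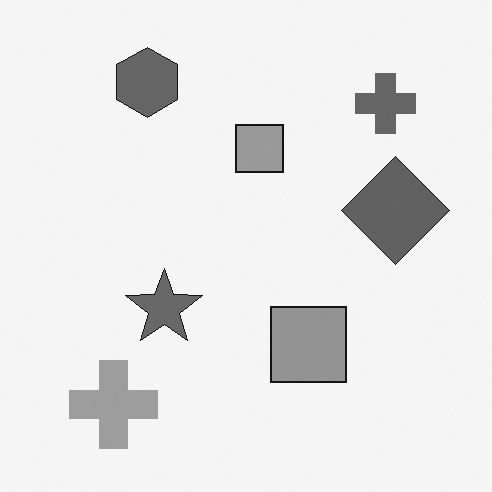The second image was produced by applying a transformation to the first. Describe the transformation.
It was converted to grayscale.

All color is removed — every shape is now a shade of grey.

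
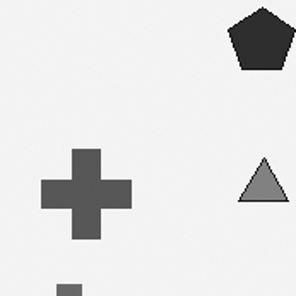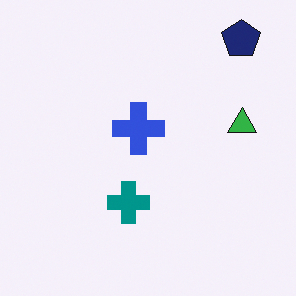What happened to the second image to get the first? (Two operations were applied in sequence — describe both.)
Converted to grayscale, then cropped tightly and scaled back up.

All color is removed — every shape is now a shade of grey. The visible shapes are larger and the field of view is narrower; shapes near the original edges may be partly or wholly outside the frame — a crop-and-rescale.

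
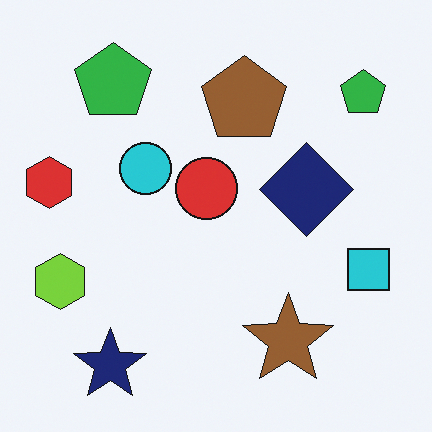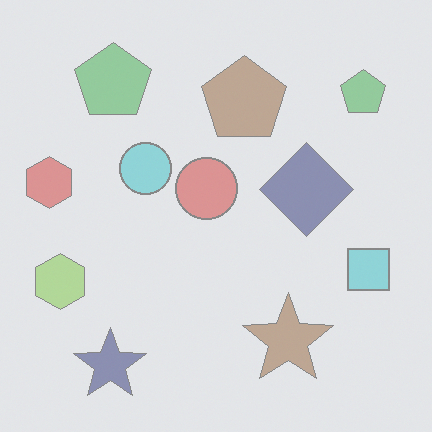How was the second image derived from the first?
Washed out (contrast reduced).

Tones are pushed toward mid-grey across the whole image — a global contrast change.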